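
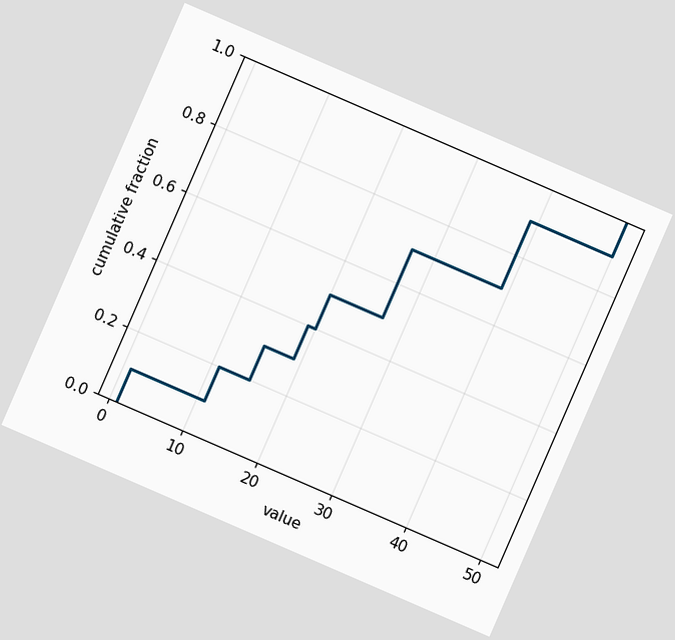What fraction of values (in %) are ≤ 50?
100%

The chart is tilted about 23° clockwise. At x=50 the ECDF step is at 100%.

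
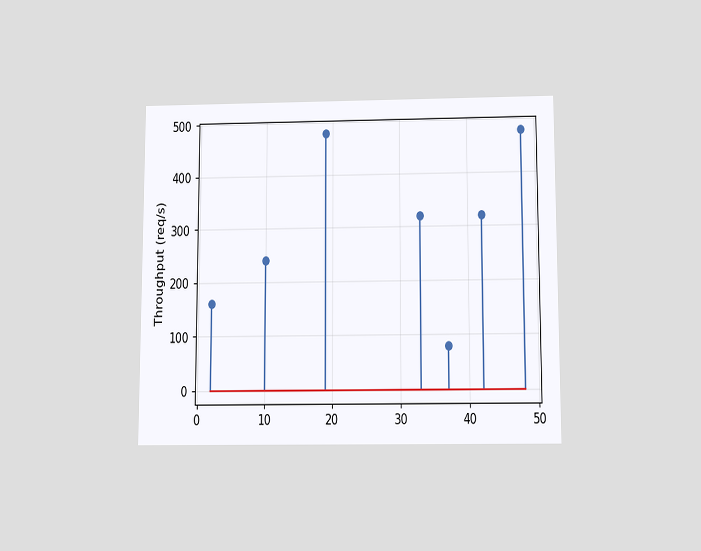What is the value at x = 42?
The chart is viewed slightly from below. The stem at x=42 reaches 320req/s.

320req/s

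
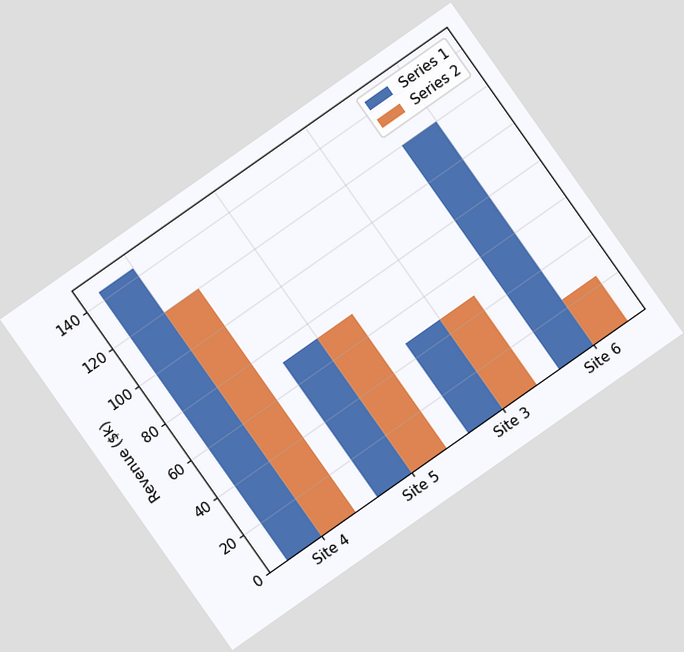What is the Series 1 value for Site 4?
The chart is tilted about 35° counter-clockwise. The Series 1 bar at Site 4 reaches $144k on the y-axis.

$144k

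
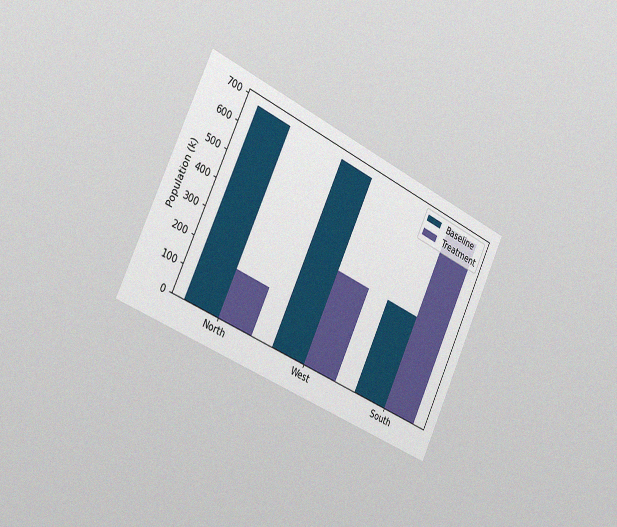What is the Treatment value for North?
The chart is tilted about 26° clockwise and viewed slightly from the left, with some photo noise. The Treatment bar at North reaches 170k on the y-axis.

170k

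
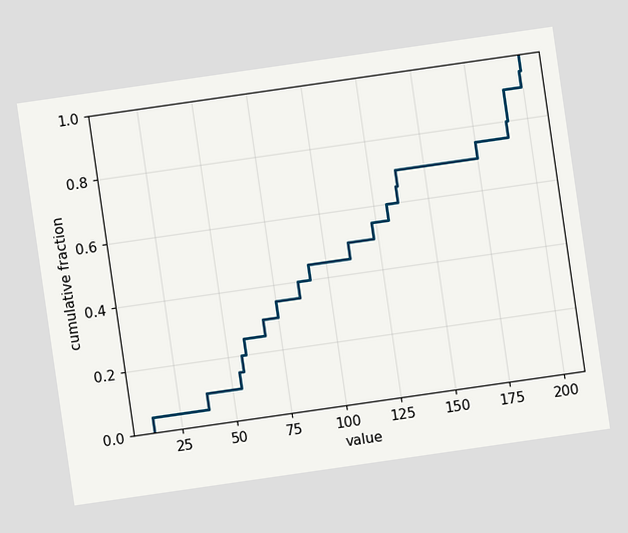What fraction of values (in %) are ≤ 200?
100%

The chart is tilted about 8° counter-clockwise. At x=200 the ECDF step is at 100%.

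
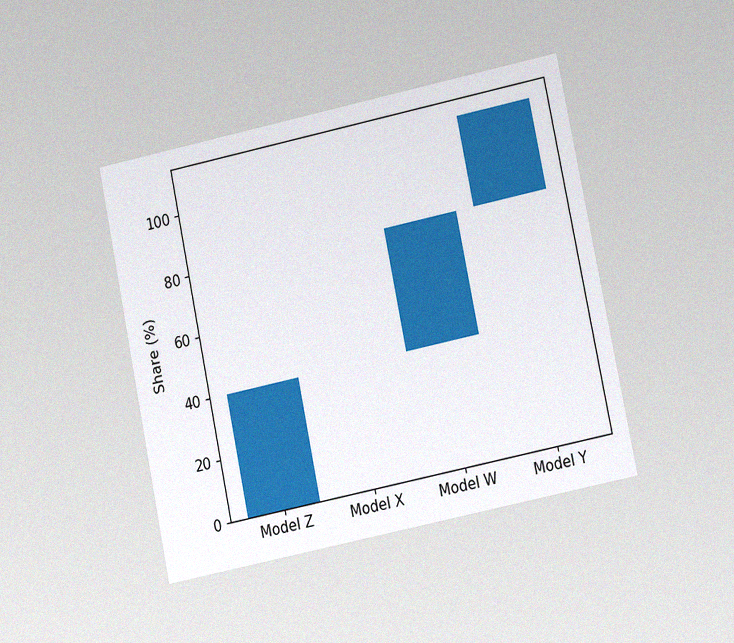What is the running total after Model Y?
110%

The chart is tilted about 12° counter-clockwise and viewed at a slight angle, with some photo noise. After Model Y the running total reaches 110%.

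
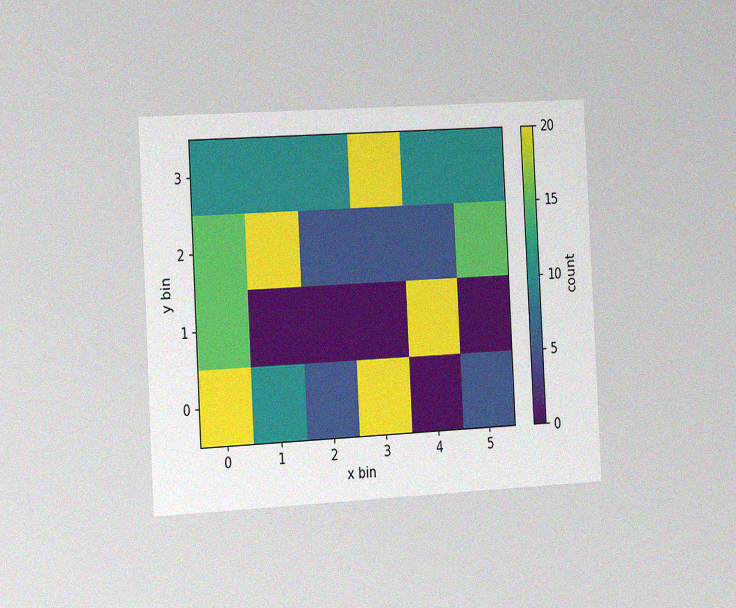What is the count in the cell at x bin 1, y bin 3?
10

The chart is tilted about 3° counter-clockwise and viewed slightly from the left, with some photo noise. Matching the cell (1, 3) against the colorbar gives 10.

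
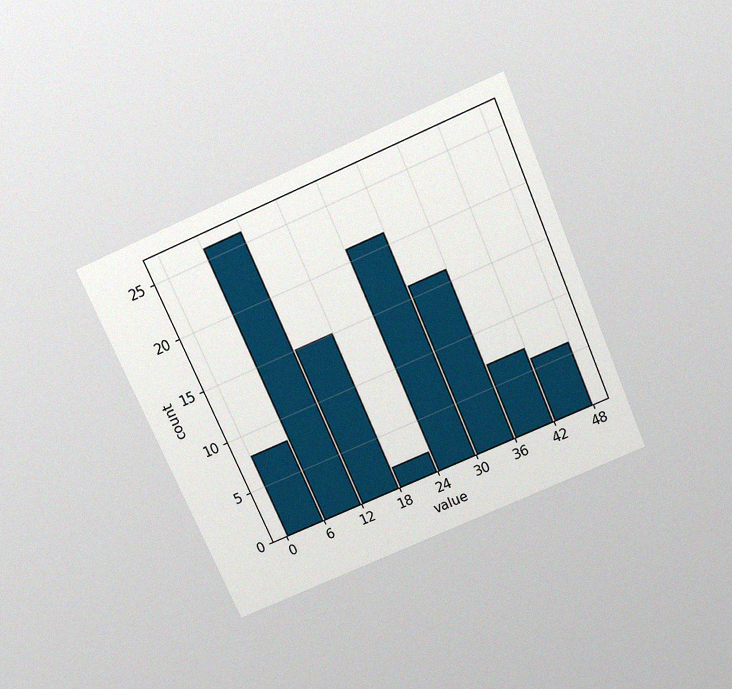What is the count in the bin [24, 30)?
The chart is tilted about 24° counter-clockwise and viewed slightly from above, with some photo noise. The [24, 30) bin has height 21.

21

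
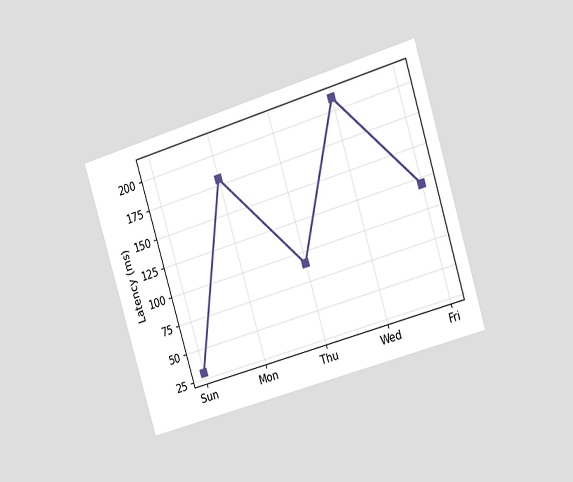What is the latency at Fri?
The chart is tilted about 17° counter-clockwise and viewed slightly from the right. At Fri, the line is at 120ms.

120ms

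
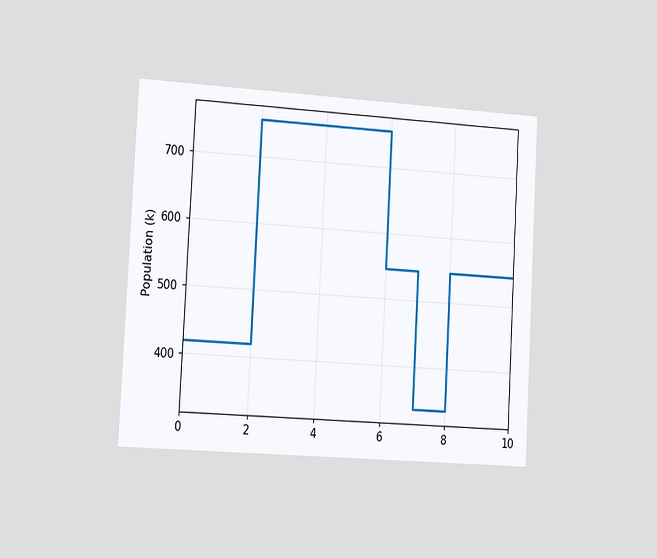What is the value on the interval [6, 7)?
The chart is tilted about 3° clockwise and viewed slightly from the left. On [6, 7) the step sits at 546k.

546k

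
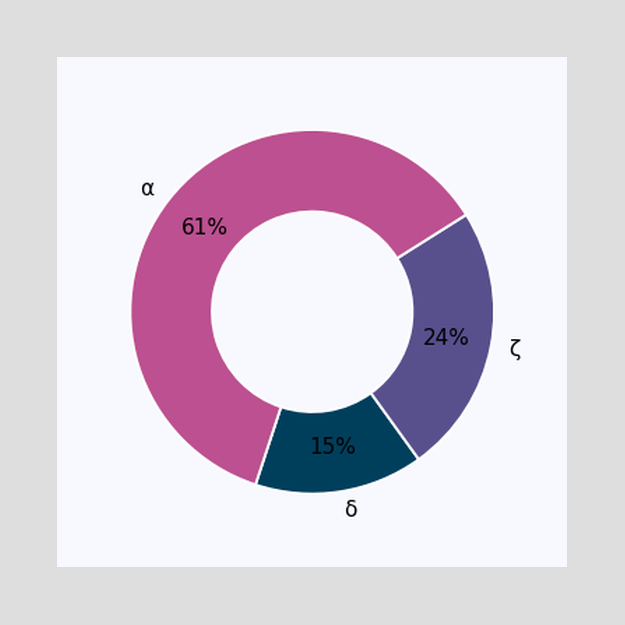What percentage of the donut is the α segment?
The α segment takes up 61% of the ring.

61%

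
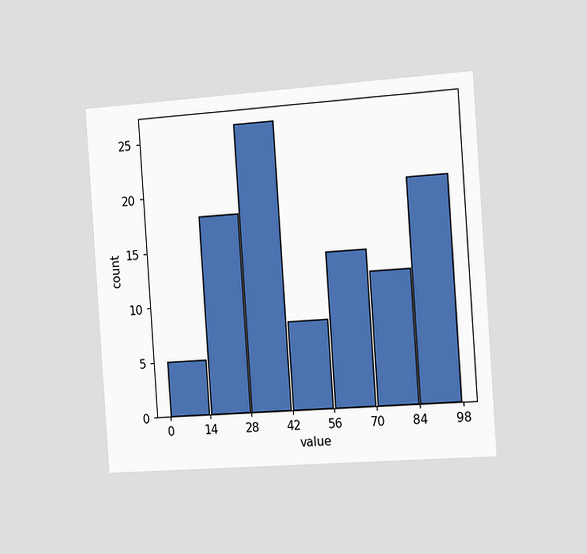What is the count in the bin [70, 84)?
The chart is tilted about 4° counter-clockwise and viewed slightly from the right. The [70, 84) bin has height 12.

12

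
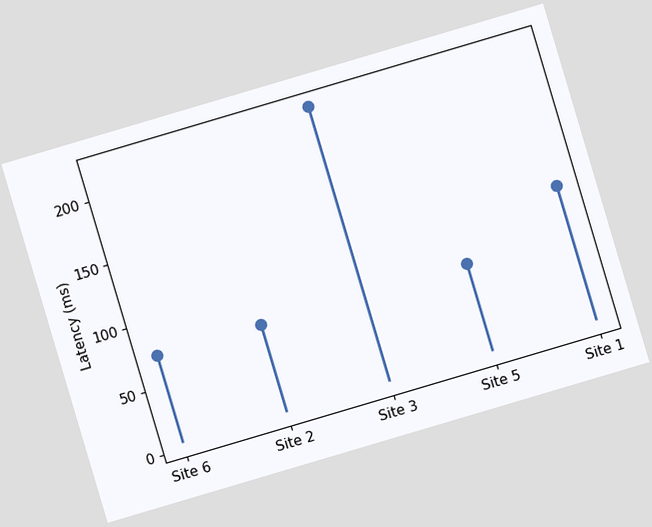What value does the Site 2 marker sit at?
The chart is tilted about 17° counter-clockwise. The Site 2 marker sits at 74ms.

74ms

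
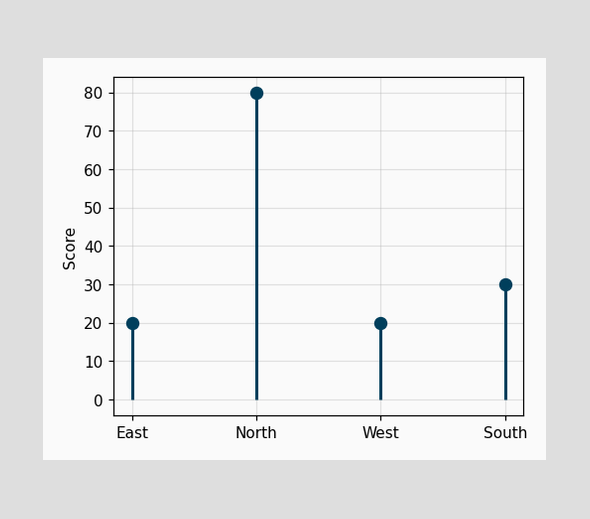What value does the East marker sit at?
20

The East marker sits at 20.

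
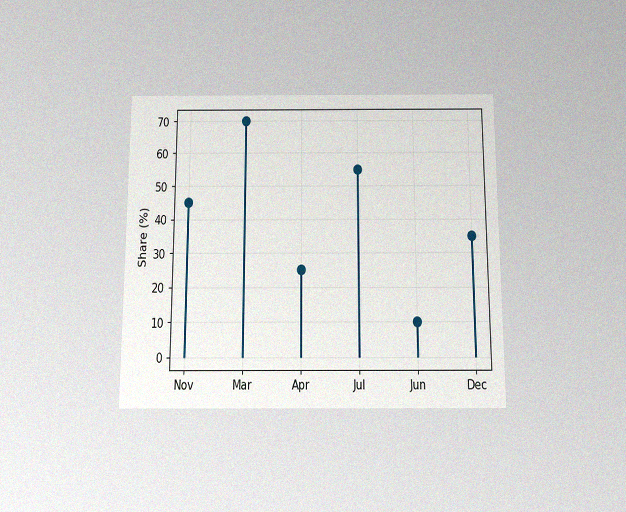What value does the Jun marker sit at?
The chart is viewed slightly from below, with some photo noise. The Jun marker sits at 10%.

10%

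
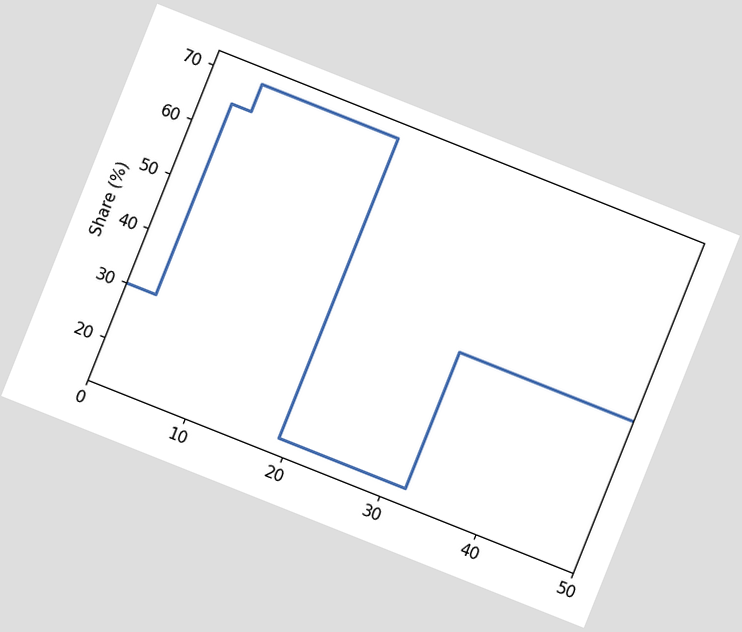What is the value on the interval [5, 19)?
The chart is tilted about 22° clockwise. On [5, 19) the step sits at 70%.

70%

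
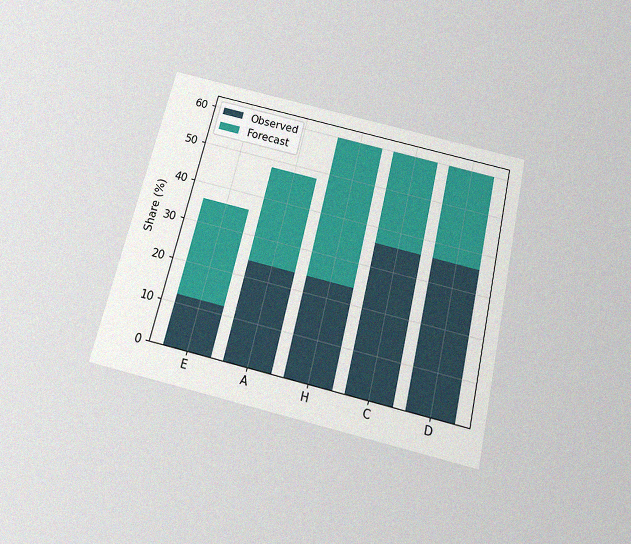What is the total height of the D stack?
The chart is tilted about 13° clockwise and viewed slightly from below, with some photo noise. The D stack's top reaches 60% on the y-axis.

60%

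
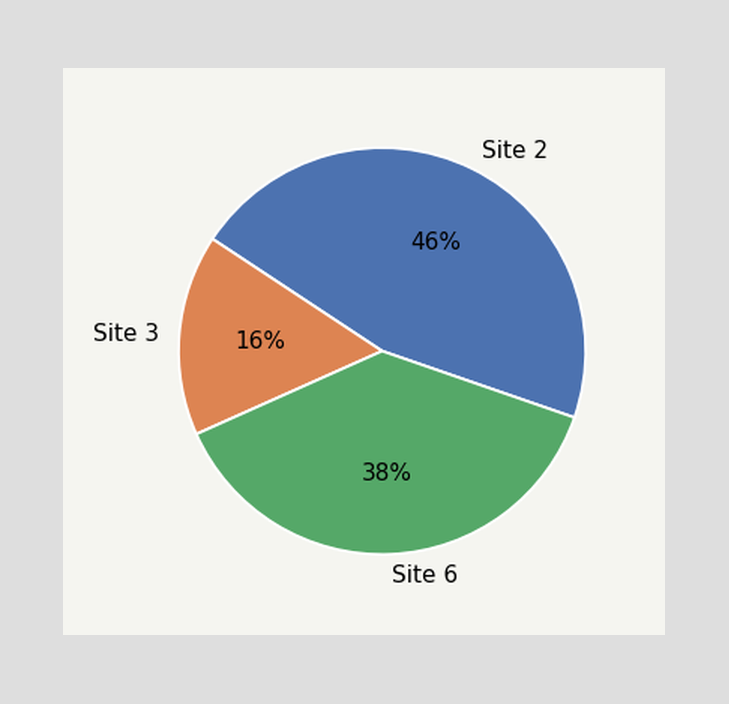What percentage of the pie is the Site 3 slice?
16%

The Site 3 slice takes up 16% of the pie.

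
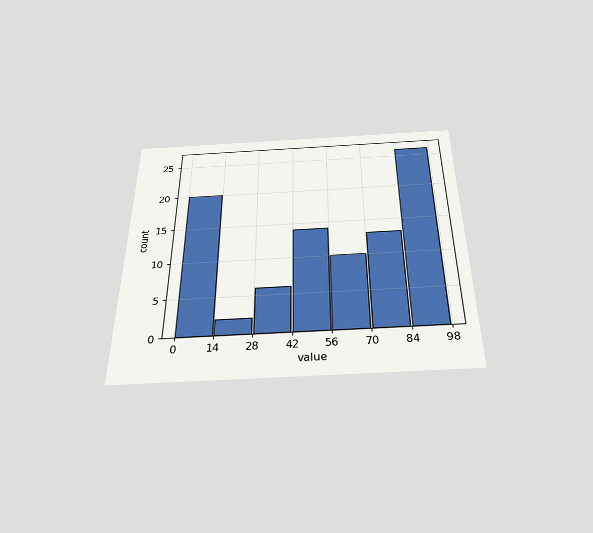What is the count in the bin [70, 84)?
13

The chart is viewed slightly from below. The [70, 84) bin has height 13.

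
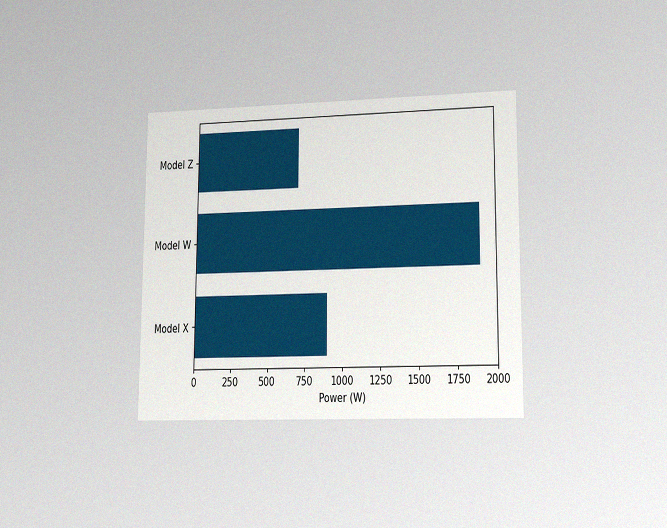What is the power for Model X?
The chart is viewed at a slight angle, with some photo noise. Reading along the chart's x-axis, the Model X bar reaches 900W.

900W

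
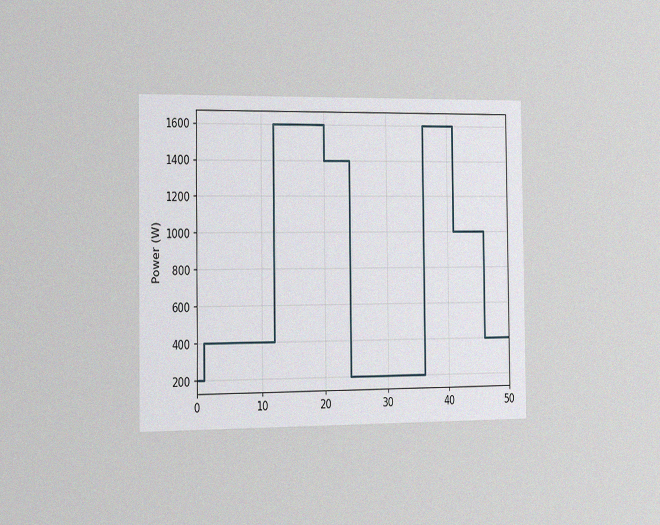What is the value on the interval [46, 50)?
400W

The chart is viewed slightly from the left, with some photo noise. On [46, 50) the step sits at 400W.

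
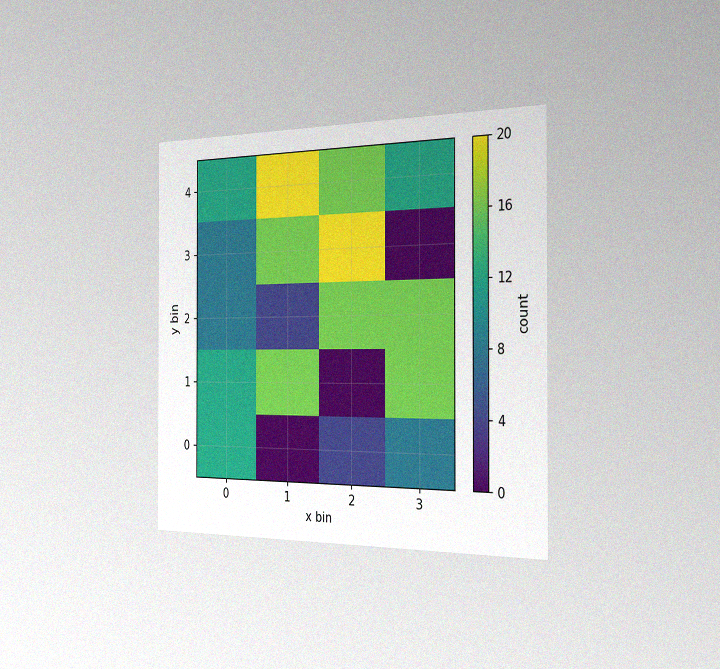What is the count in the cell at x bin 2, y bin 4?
The chart is viewed slightly from the right, with some photo noise. Matching the cell (2, 4) against the colorbar gives 16.

16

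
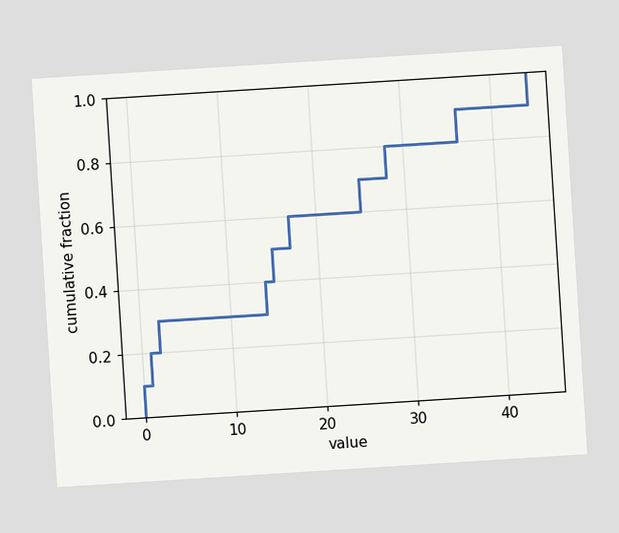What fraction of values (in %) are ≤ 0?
The chart is tilted about 4° counter-clockwise. At x=0 the ECDF step is at 10%.

10%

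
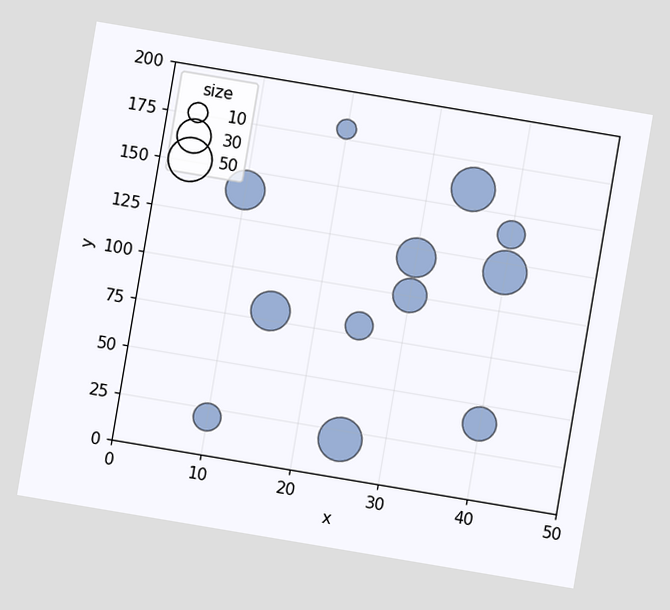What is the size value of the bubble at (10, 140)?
The chart is tilted about 10° clockwise. Matching the bubble at (10, 140) against the size legend gives 40.

40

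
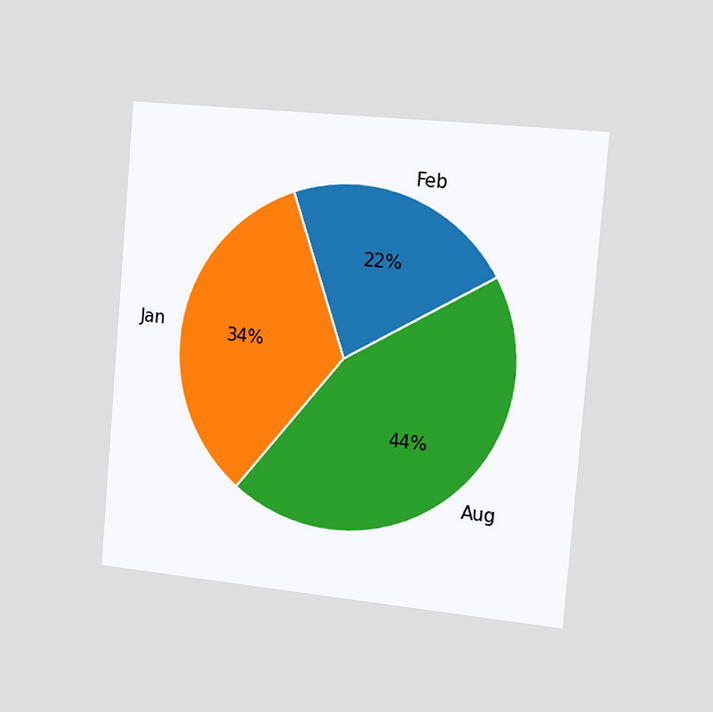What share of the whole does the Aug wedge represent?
The chart is tilted about 5° clockwise and viewed slightly from the right. The Aug slice takes up 44% of the pie.

44%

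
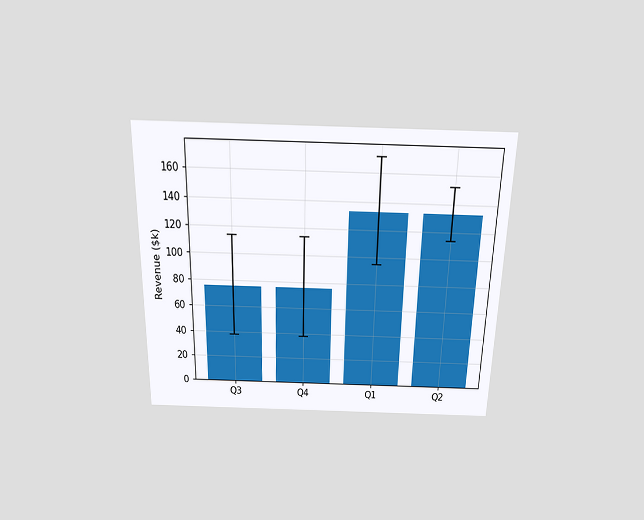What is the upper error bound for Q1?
The chart is viewed slightly from above. The Q1 bar's upper whisker reaches $171k.

$171k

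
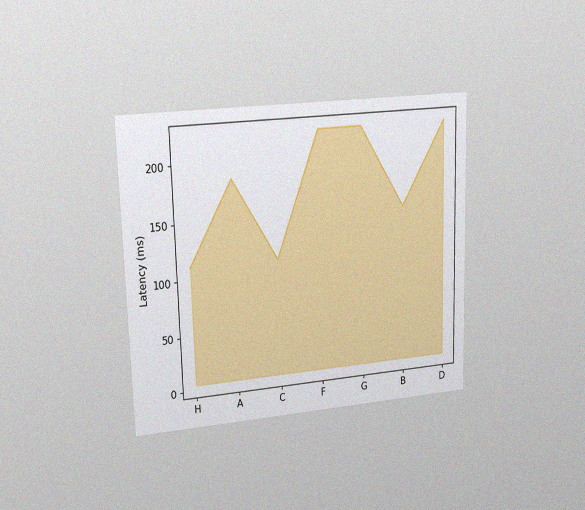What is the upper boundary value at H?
The chart is viewed at a slight angle, with some photo noise. At H the upper boundary is at 111ms.

111ms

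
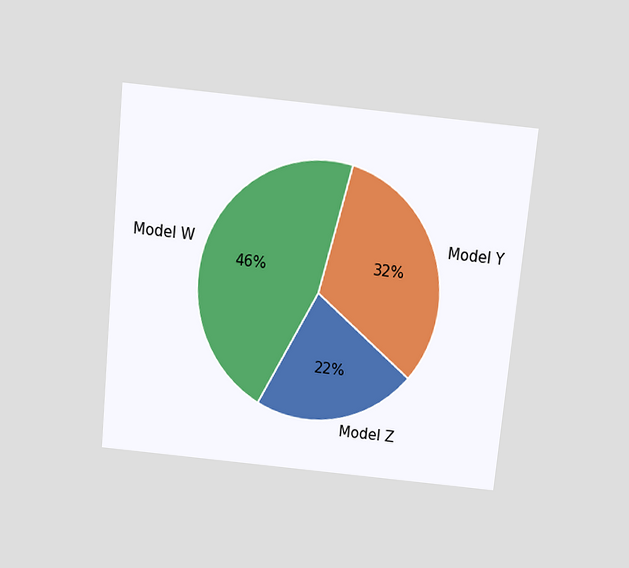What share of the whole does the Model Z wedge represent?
The chart is tilted about 6° clockwise and viewed slightly from above. The Model Z slice takes up 22% of the pie.

22%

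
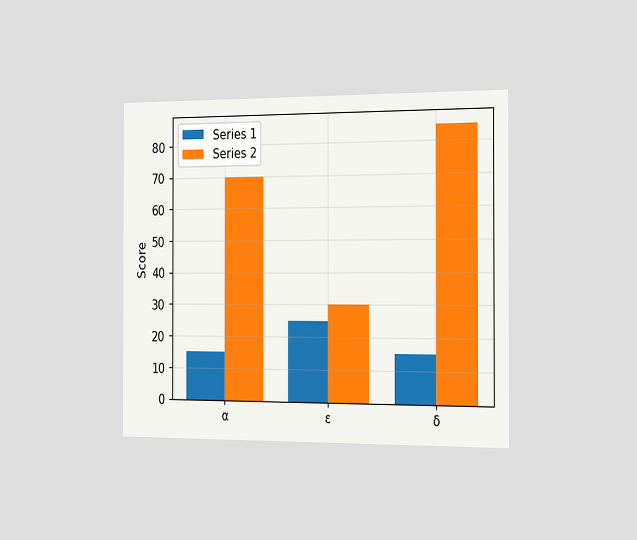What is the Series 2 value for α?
70

The chart is viewed slightly from the right. The Series 2 bar at α reaches 70 on the y-axis.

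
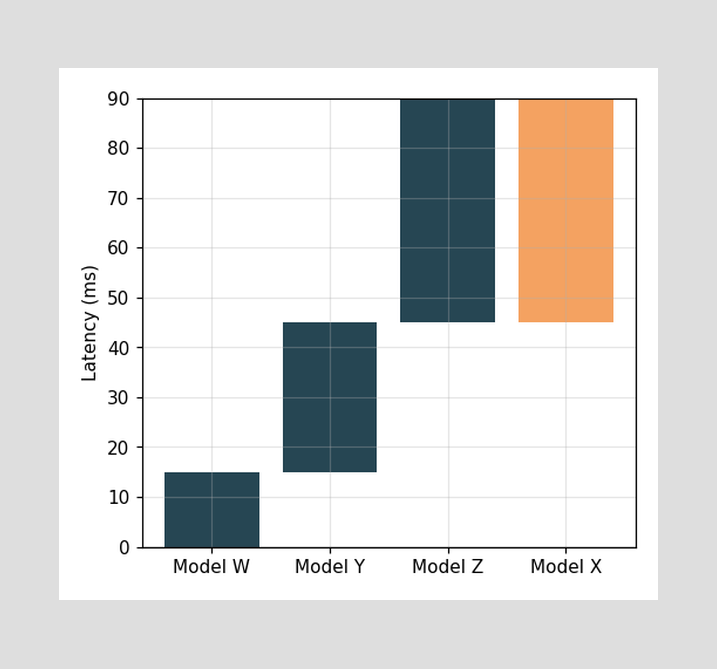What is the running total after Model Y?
After Model Y the running total reaches 45ms.

45ms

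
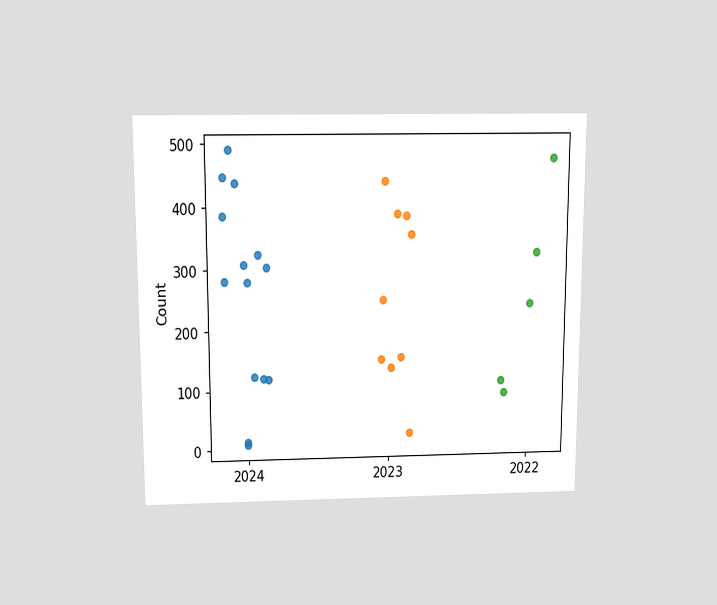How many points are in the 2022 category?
5

The chart is viewed slightly from above. Counting the markers in the 2022 column gives 5.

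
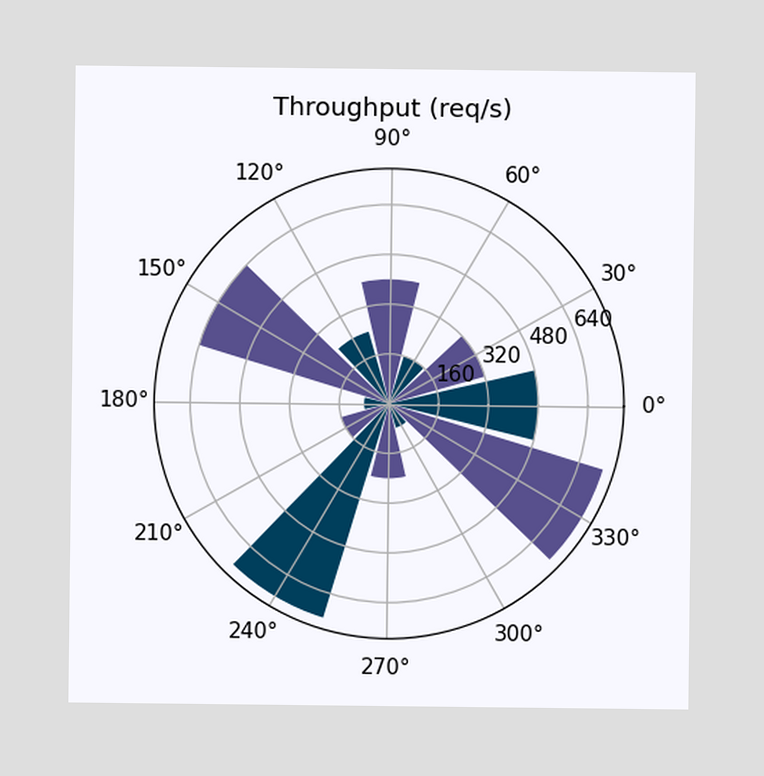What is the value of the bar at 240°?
The bar at 240° reaches 720req/s on the radial axis.

720req/s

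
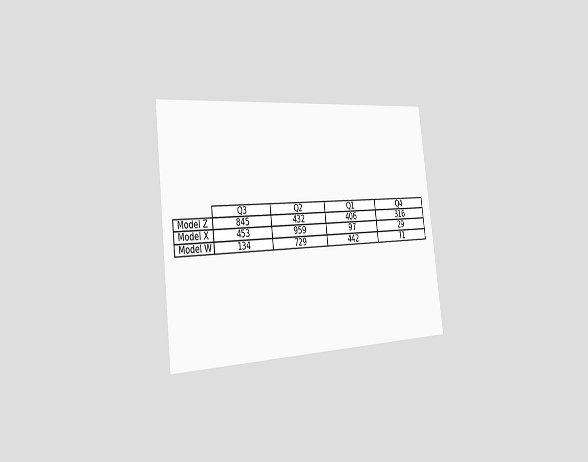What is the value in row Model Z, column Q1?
The chart is tilted about 7° counter-clockwise and viewed slightly from the left. The (Model Z, Q1) cell reads 406.

406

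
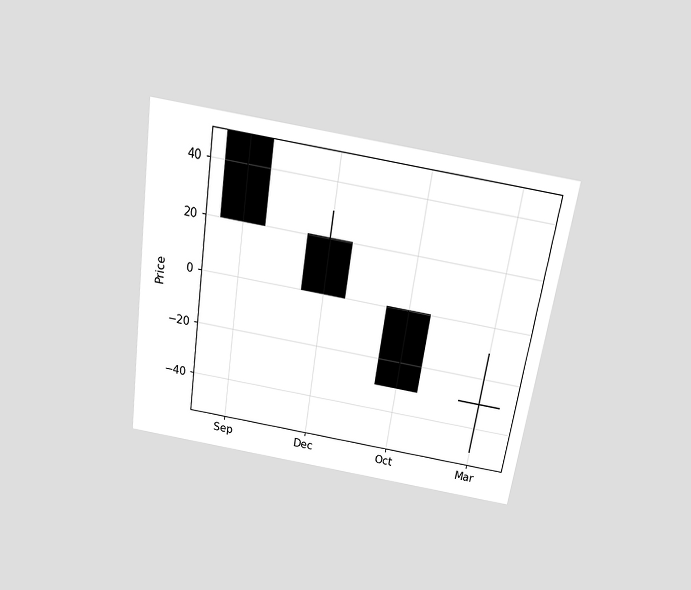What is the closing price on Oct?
-30

The chart is tilted about 8° clockwise and viewed slightly from above. The Oct candle closes at -30.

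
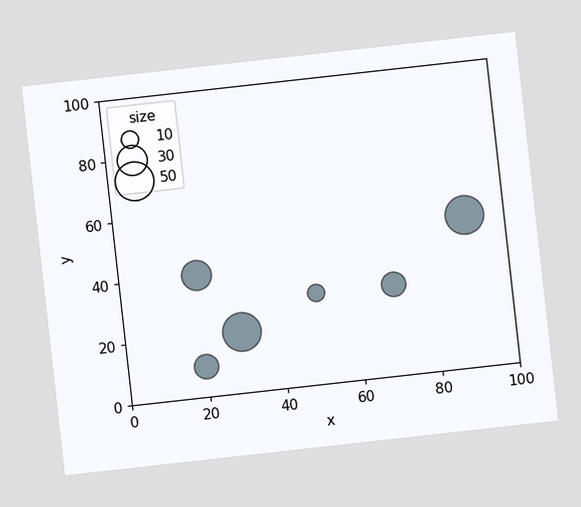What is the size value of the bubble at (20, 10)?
The chart is tilted about 6° counter-clockwise. Matching the bubble at (20, 10) against the size legend gives 20.

20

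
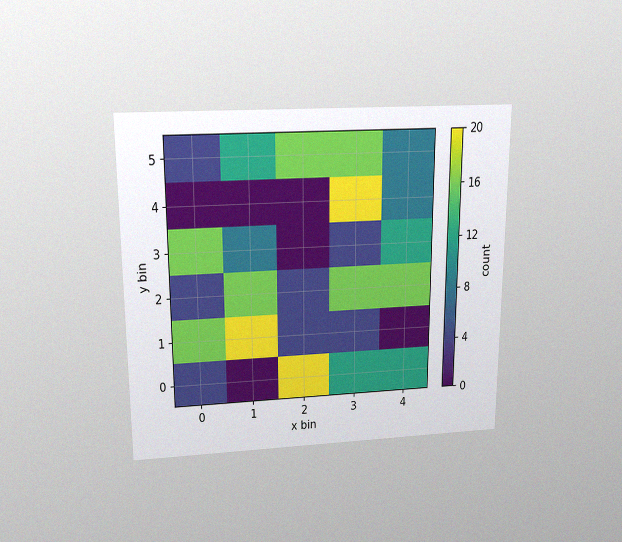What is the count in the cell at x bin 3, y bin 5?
The chart is viewed slightly from above, with some photo noise. Matching the cell (3, 5) against the colorbar gives 16.

16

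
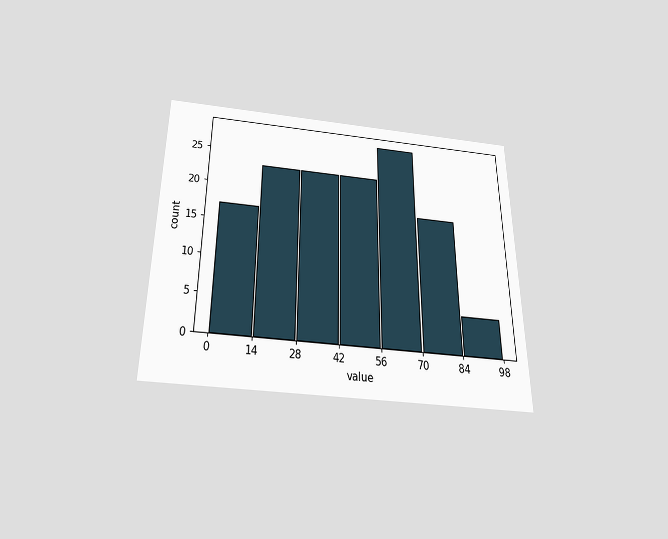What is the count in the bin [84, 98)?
The chart is viewed slightly from below. The [84, 98) bin has height 5.

5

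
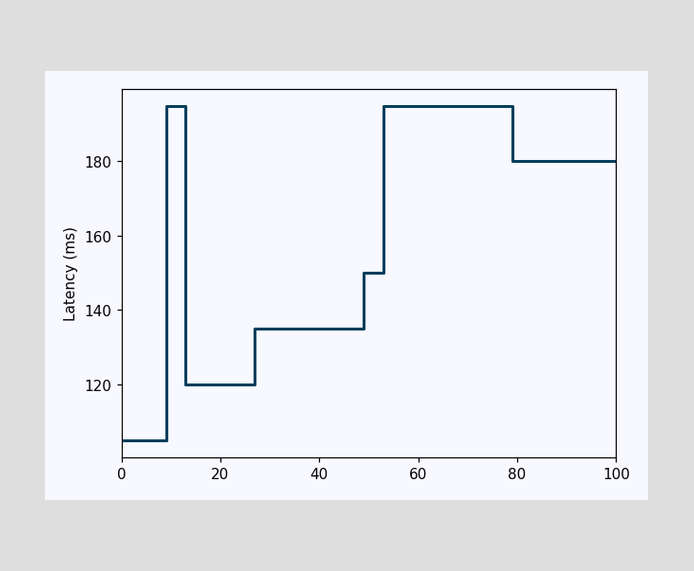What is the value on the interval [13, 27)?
On [13, 27) the step sits at 120ms.

120ms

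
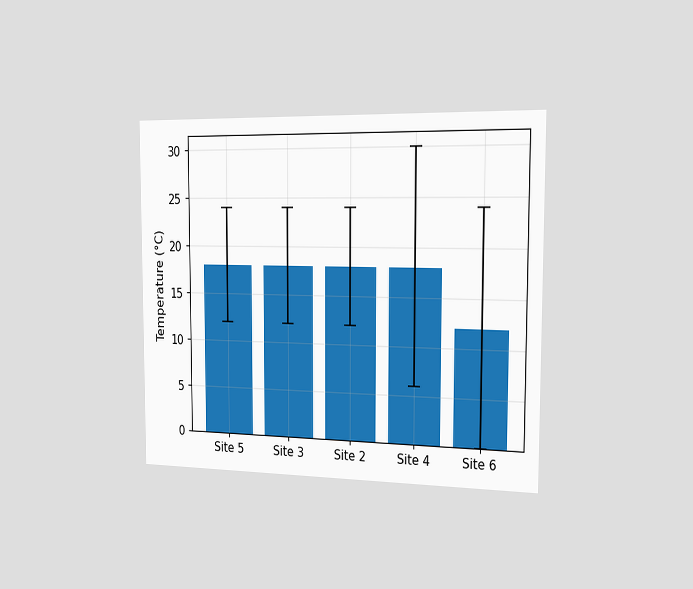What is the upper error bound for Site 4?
The chart is viewed slightly from the right. The Site 4 bar's upper whisker reaches 30°C.

30°C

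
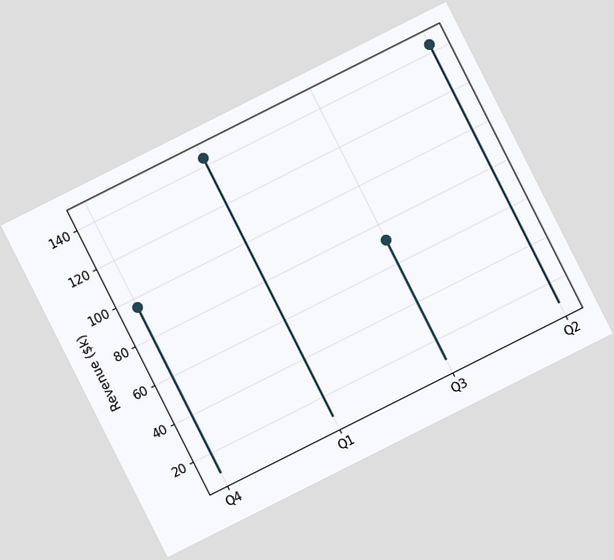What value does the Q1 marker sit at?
$144k

The chart is tilted about 27° counter-clockwise. The Q1 marker sits at $144k.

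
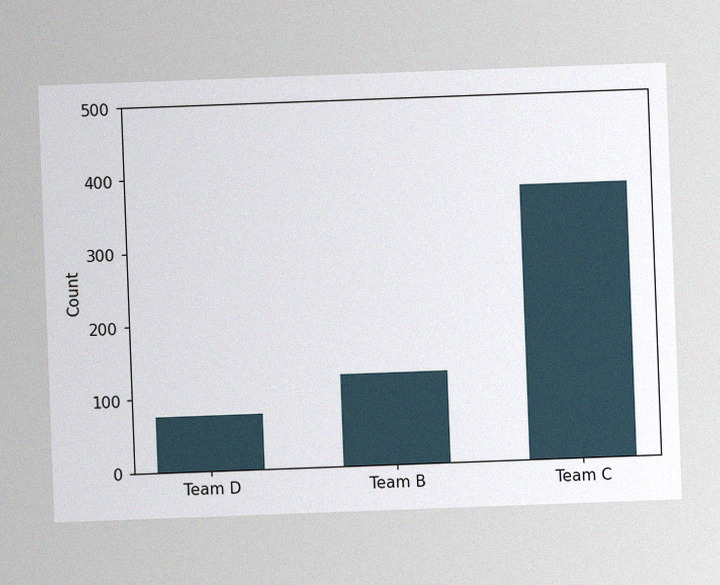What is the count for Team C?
The chart is tilted about 2° counter-clockwise, with some photo noise. Reading along the chart's y-axis, the Team C bar reaches 375.

375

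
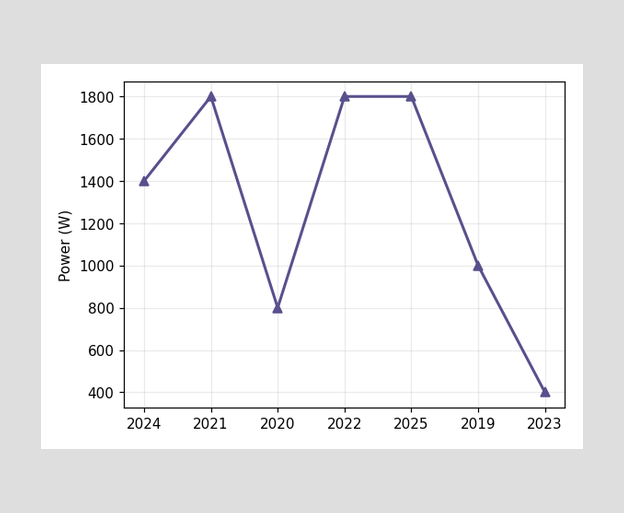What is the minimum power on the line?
400W

The lowest point is at 2023, and reading across to the y-axis gives 400W.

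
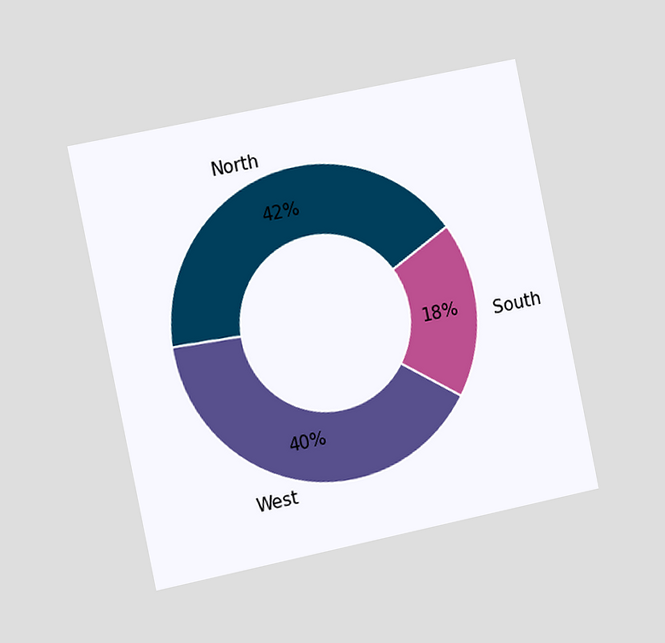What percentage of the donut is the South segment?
18%

The chart is tilted about 12° counter-clockwise and viewed slightly from the left. The South segment takes up 18% of the ring.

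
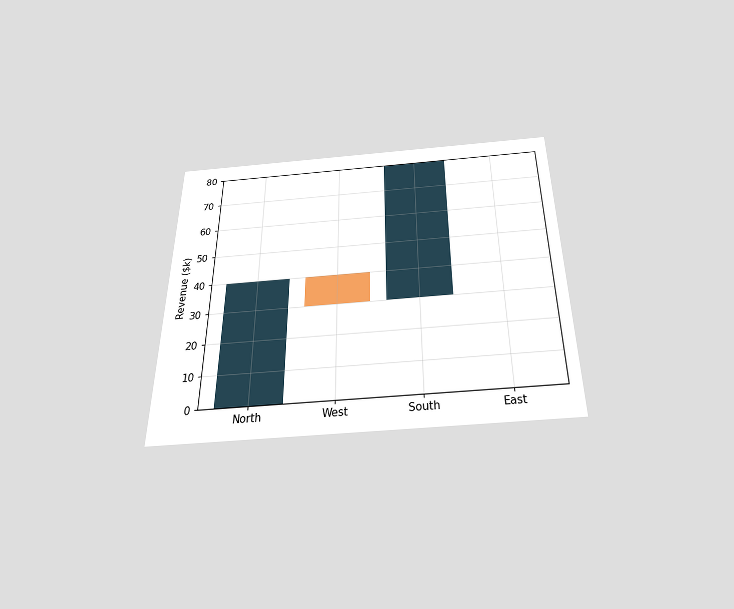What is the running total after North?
The chart is viewed slightly from below. After North the running total reaches $40k.

$40k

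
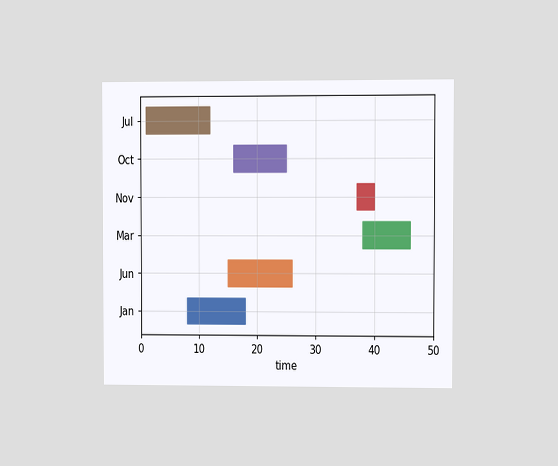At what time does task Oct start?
16

The chart is viewed at a slight angle. The Oct bar begins at t=16.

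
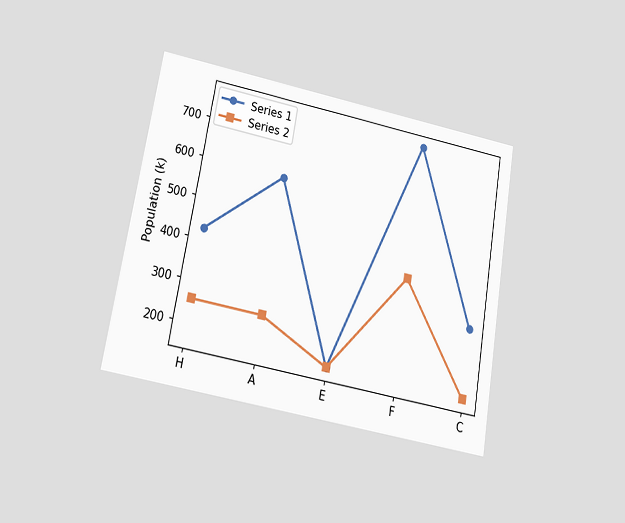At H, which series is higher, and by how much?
Series 1, by 170k

The chart is tilted about 10° clockwise and viewed slightly from below. At H, Series 1 sits above the other line by 170k.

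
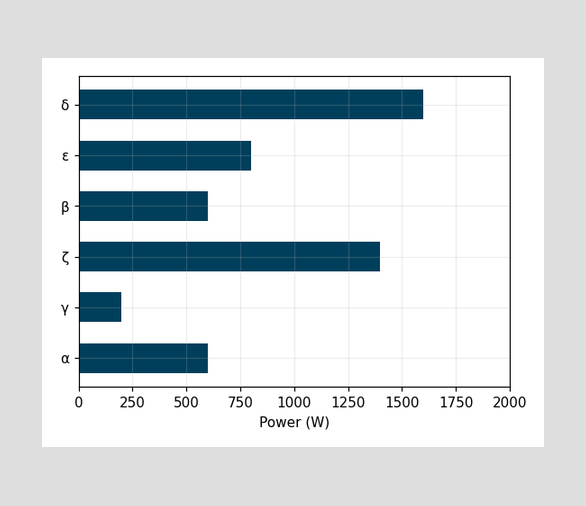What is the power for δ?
1600W

Reading along the chart's x-axis, the δ bar reaches 1600W.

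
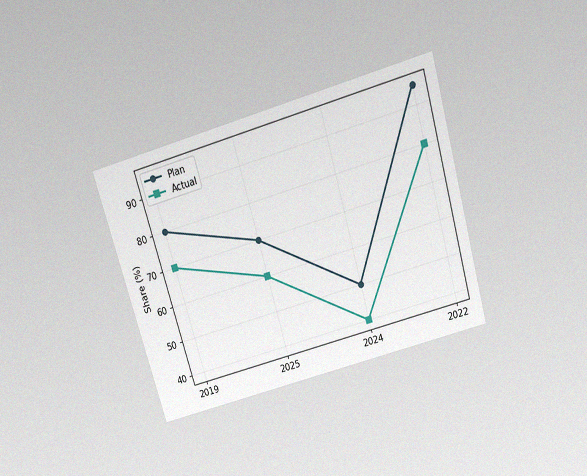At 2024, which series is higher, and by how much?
Plan, by 10%

The chart is tilted about 16° counter-clockwise and viewed slightly from above, with some photo noise. At 2024, Plan sits above the other line by 10%.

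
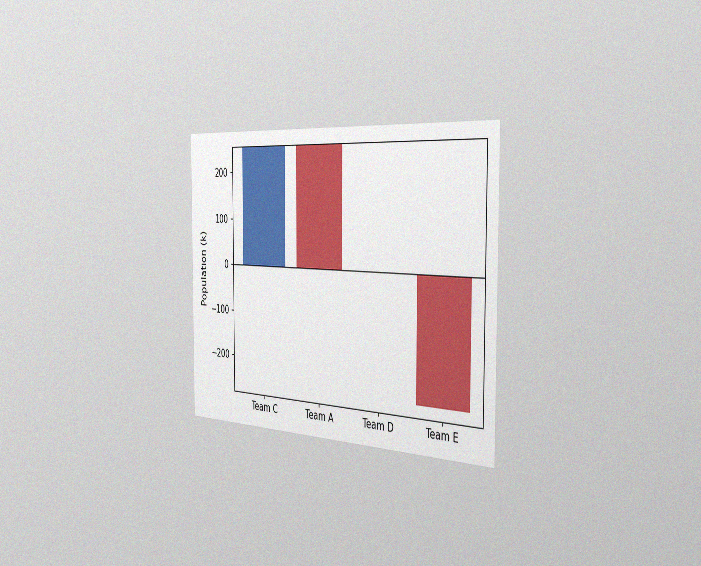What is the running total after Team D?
The chart is viewed slightly from the right, with some photo noise. After Team D the running total reaches 0k.

0k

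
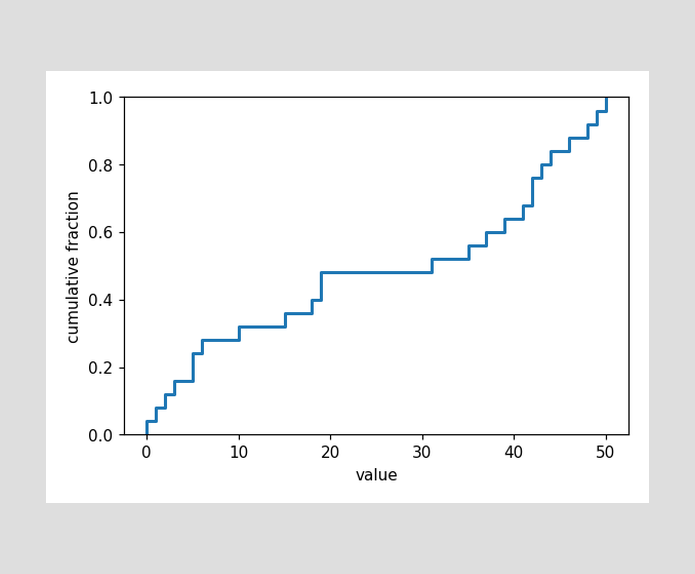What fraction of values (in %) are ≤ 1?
At x=1 the ECDF step is at 8%.

8%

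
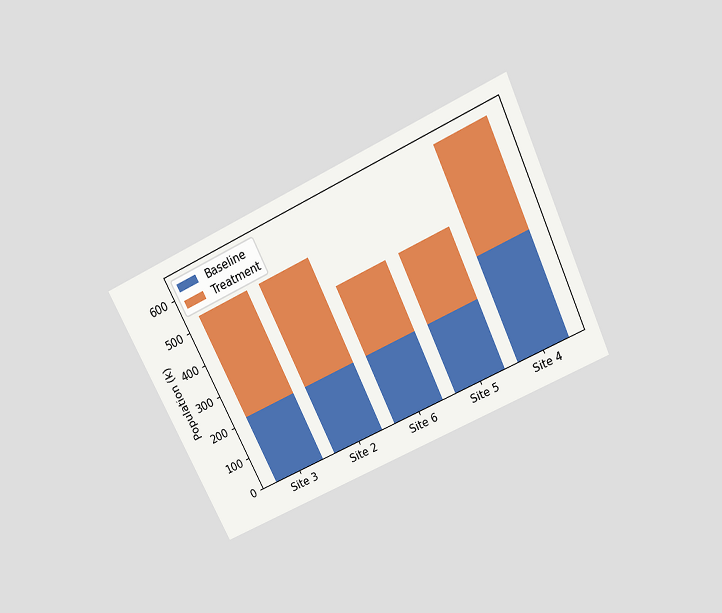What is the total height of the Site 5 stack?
The chart is tilted about 26° counter-clockwise and viewed slightly from above. The Site 5 stack's top reaches 424k on the y-axis.

424k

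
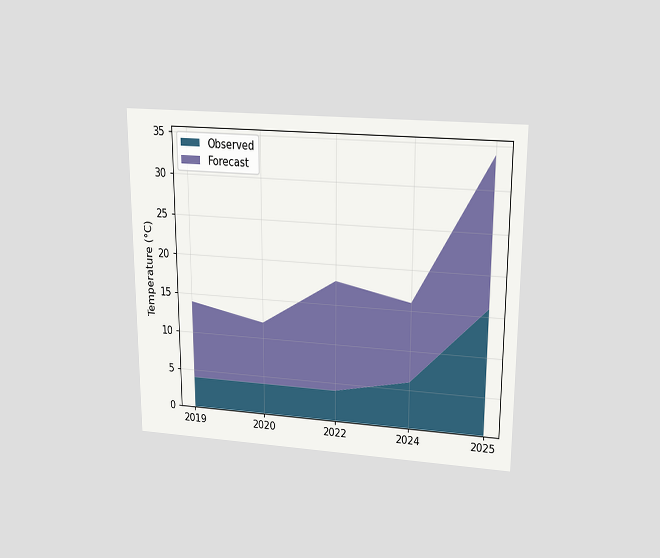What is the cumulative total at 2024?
The chart is viewed slightly from above. The stacked total at 2024 reaches 16°C.

16°C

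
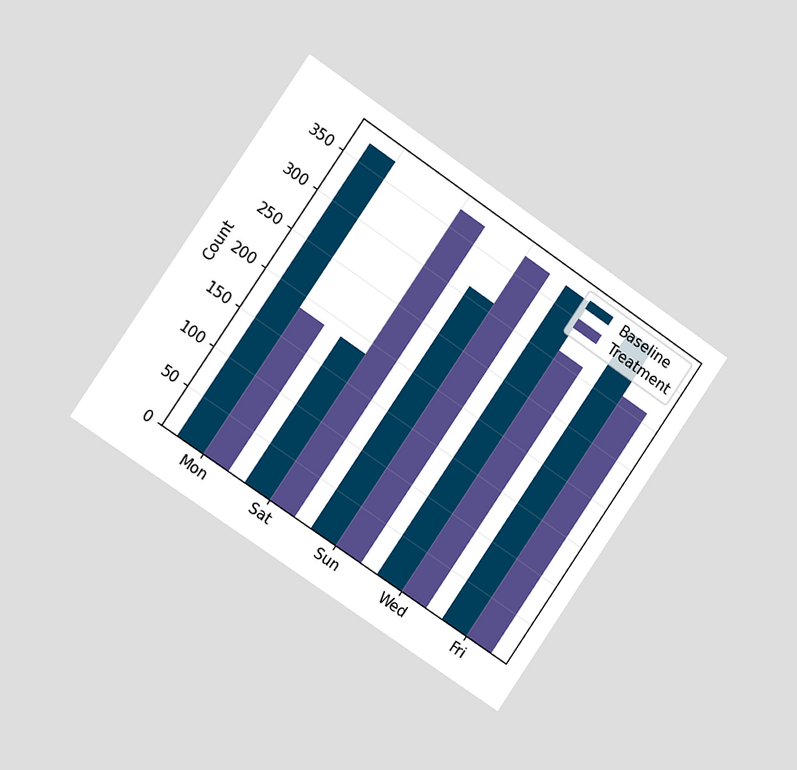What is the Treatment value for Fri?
The chart is tilted about 34° clockwise and viewed slightly from the left. The Treatment bar at Fri reaches 310 on the y-axis.

310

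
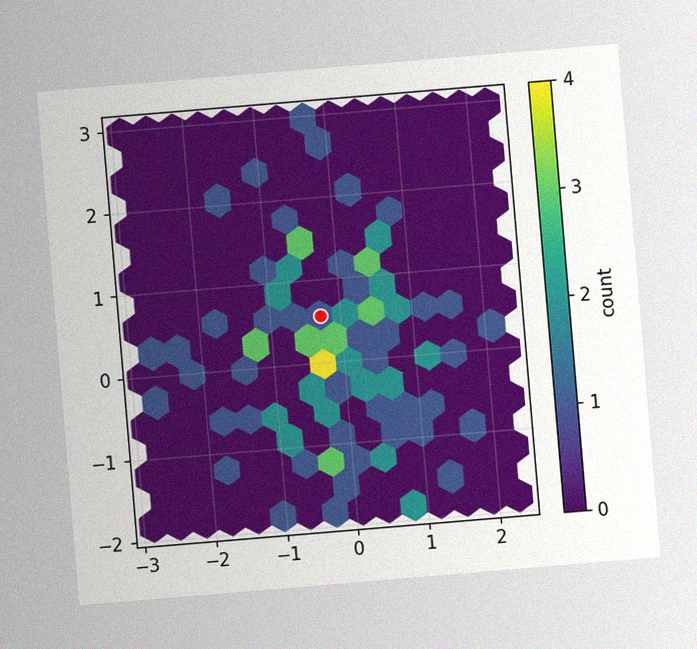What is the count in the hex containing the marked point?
1

The chart is tilted about 5° counter-clockwise, with some photo noise. The marked hex reads 1 on the colorbar.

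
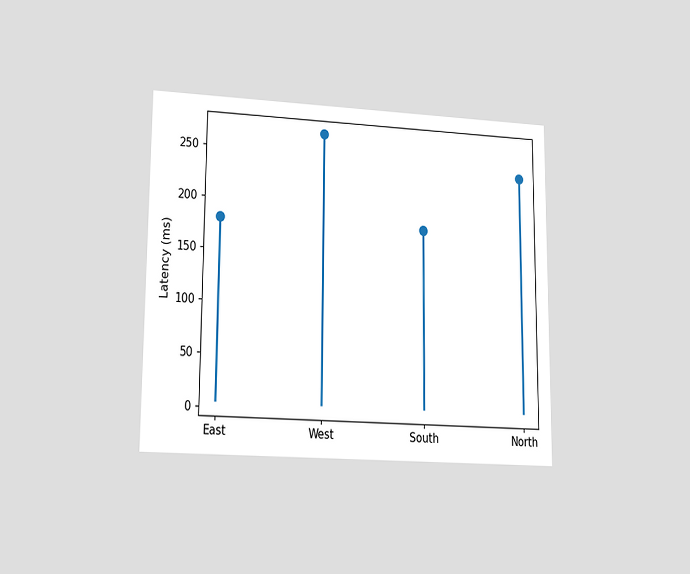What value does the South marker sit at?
The chart is viewed at a slight angle. The South marker sits at 180ms.

180ms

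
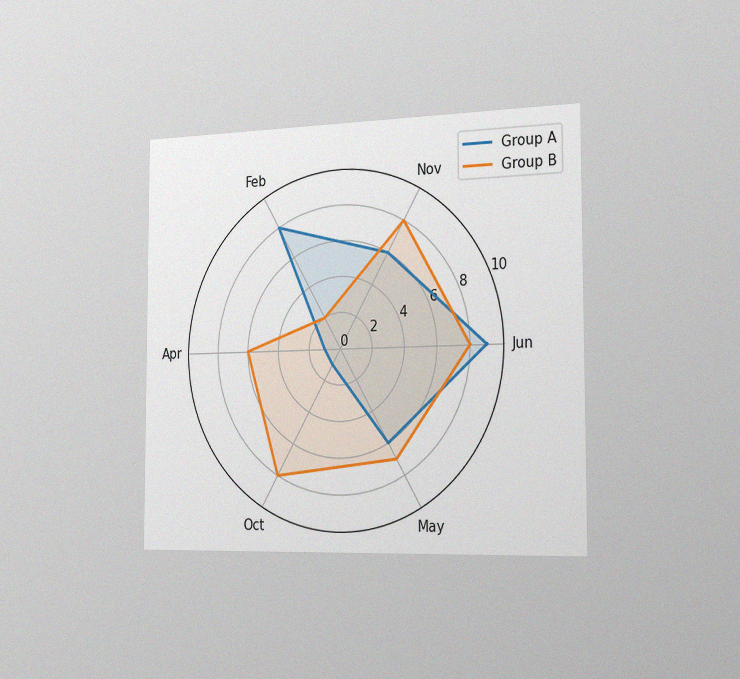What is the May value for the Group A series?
6

The chart is viewed slightly from the right, with some photo noise. On the May axis, Group A reaches 6.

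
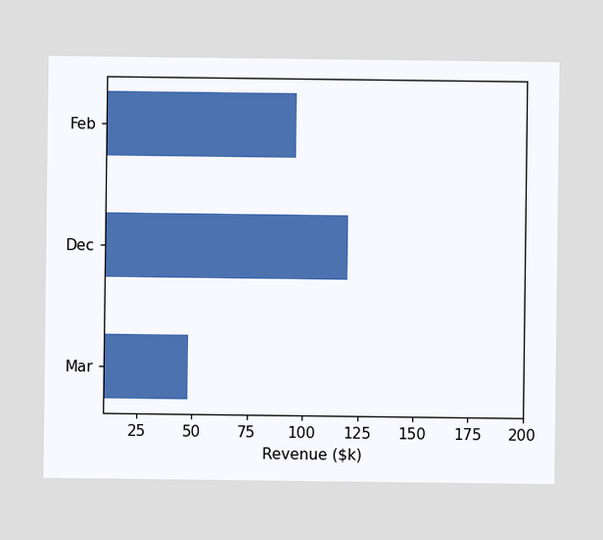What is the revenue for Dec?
Reading along the chart's x-axis, the Dec bar reaches $120k.

$120k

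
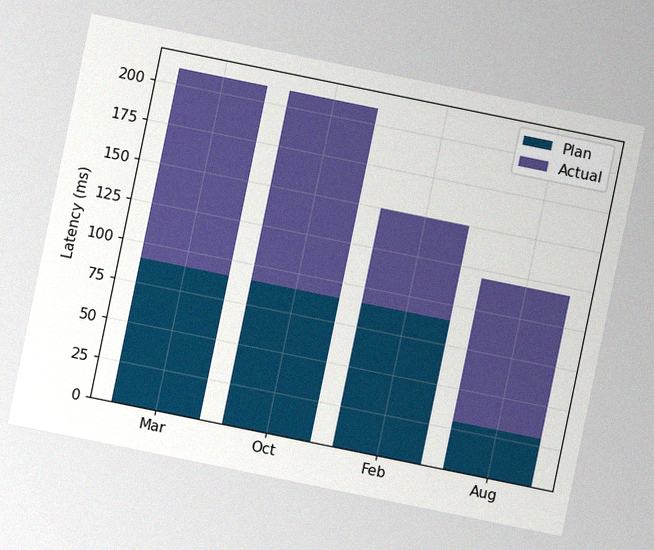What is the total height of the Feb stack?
150ms

The chart is tilted about 12° clockwise, with some photo noise. The Feb stack's top reaches 150ms on the y-axis.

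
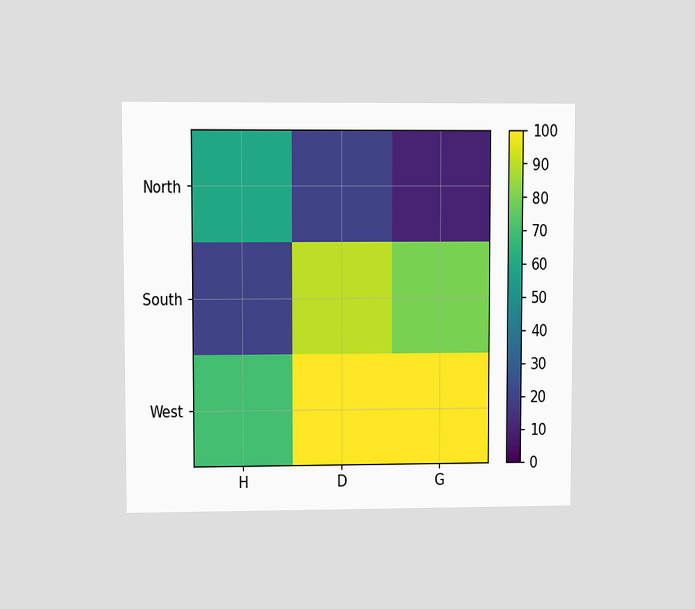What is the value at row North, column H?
The chart is viewed at a slight angle. Matching cell (North, H) against the colorbar gives 60.

60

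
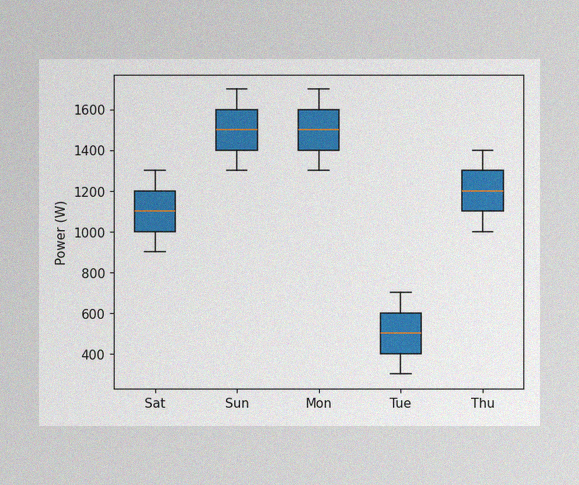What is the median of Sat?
1100W

The image has some photo noise and uneven lighting. The median line in the Sat box sits at 1100W.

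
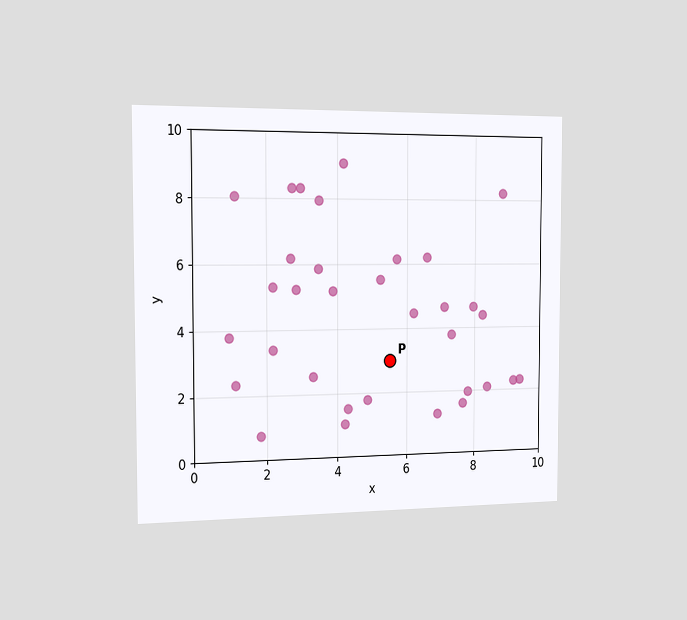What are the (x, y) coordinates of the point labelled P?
(5.5, 3)

The chart is viewed slightly from the left. Following the gridlines from P to each axis, P sits at (5.5, 3).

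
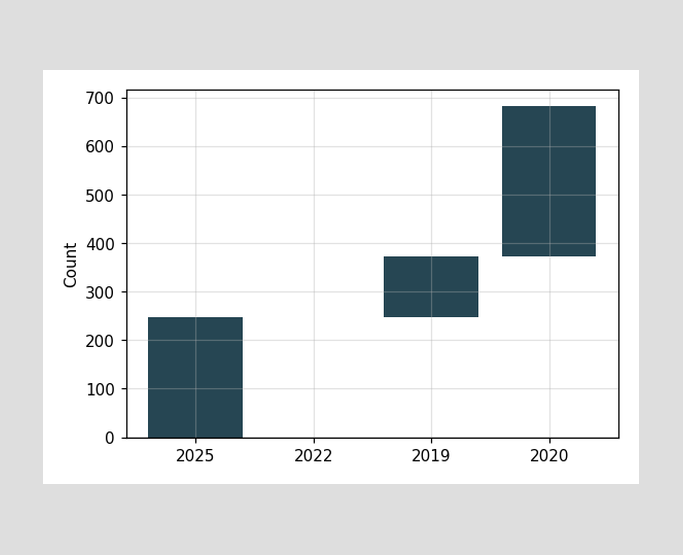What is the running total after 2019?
372

After 2019 the running total reaches 372.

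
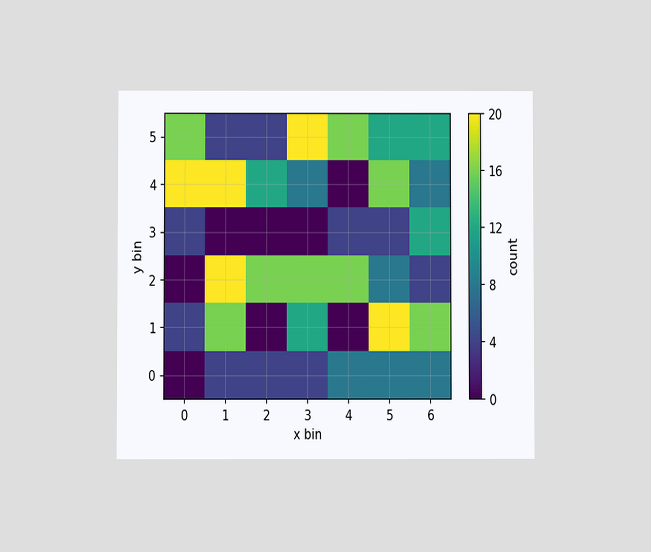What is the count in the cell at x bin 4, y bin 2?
The chart is viewed at a slight angle. Matching the cell (4, 2) against the colorbar gives 16.

16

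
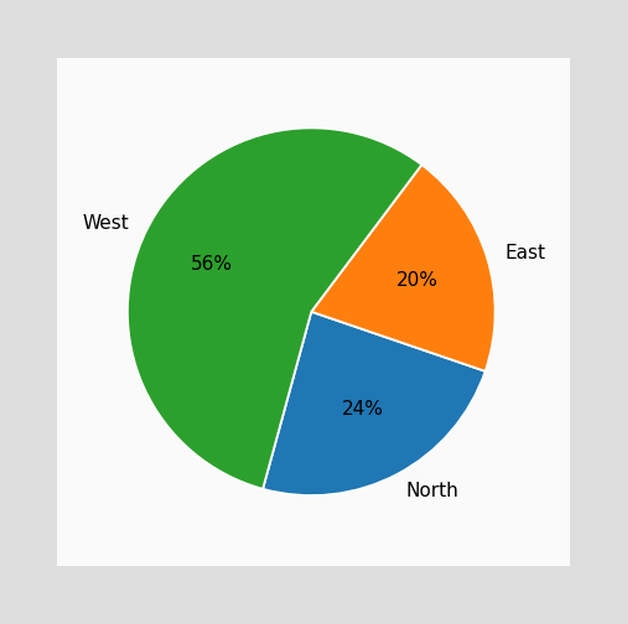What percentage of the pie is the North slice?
The North slice takes up 24% of the pie.

24%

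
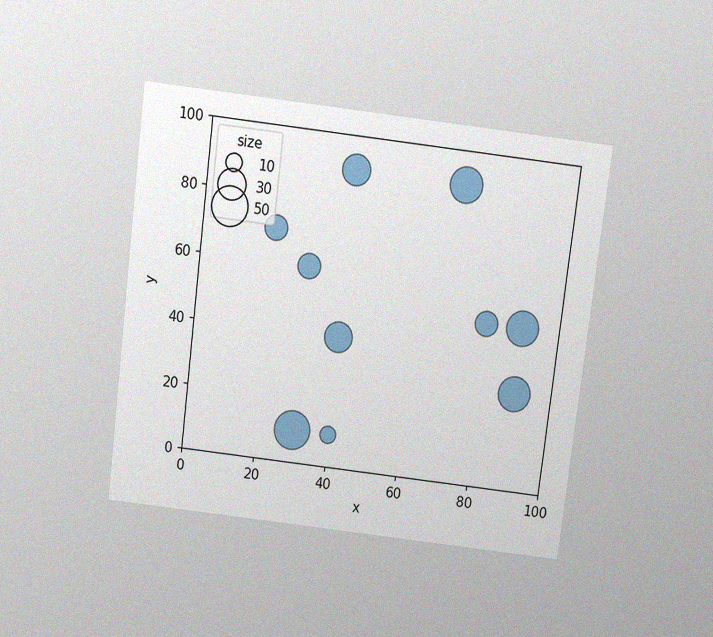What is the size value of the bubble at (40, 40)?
The chart is tilted about 7° clockwise and viewed slightly from above, with some photo noise. Matching the bubble at (40, 40) against the size legend gives 30.

30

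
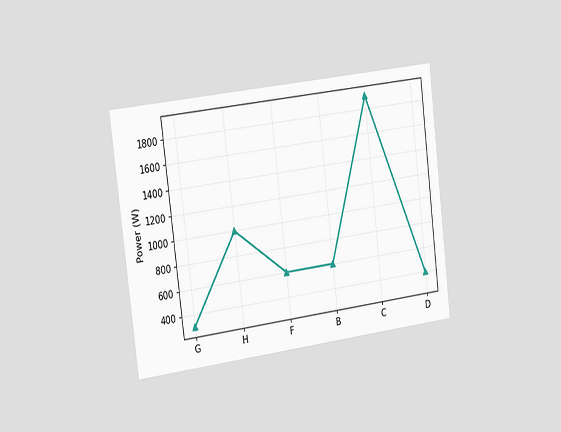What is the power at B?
The chart is tilted about 7° counter-clockwise and viewed slightly from the left. At B, the line is at 600W.

600W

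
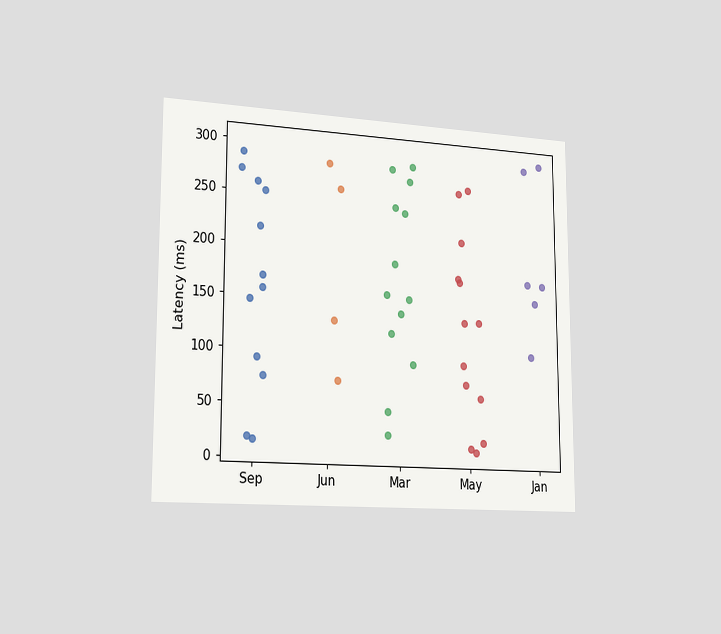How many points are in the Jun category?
The chart is viewed slightly from the left. Counting the markers in the Jun column gives 4.

4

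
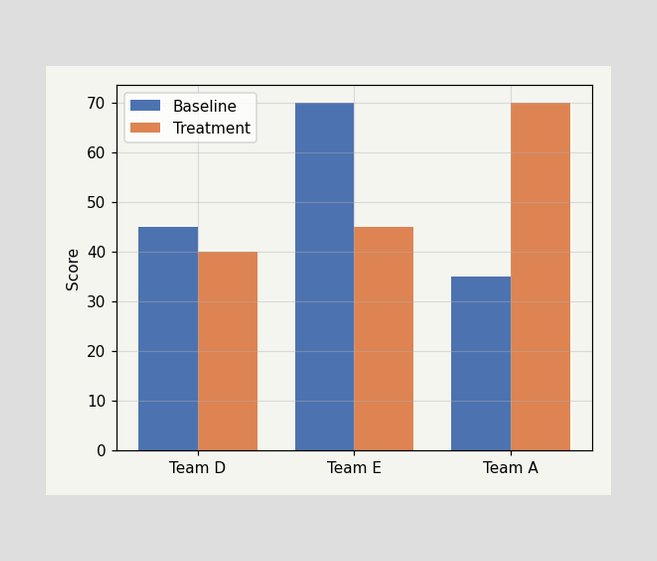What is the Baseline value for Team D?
45

The Baseline bar at Team D reaches 45 on the y-axis.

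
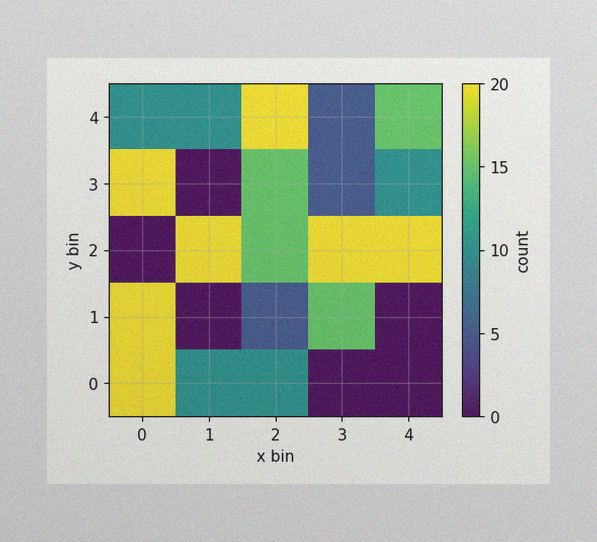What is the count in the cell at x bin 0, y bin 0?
20

The image has some photo noise and uneven lighting. Matching the cell (0, 0) against the colorbar gives 20.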